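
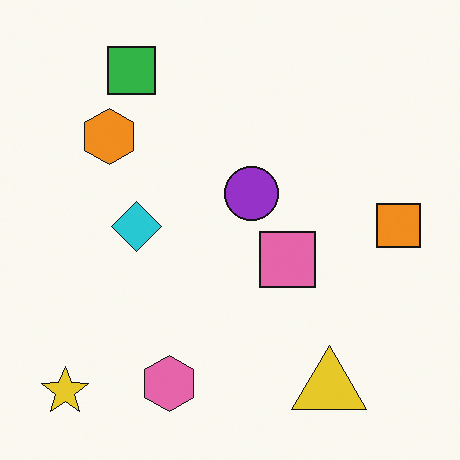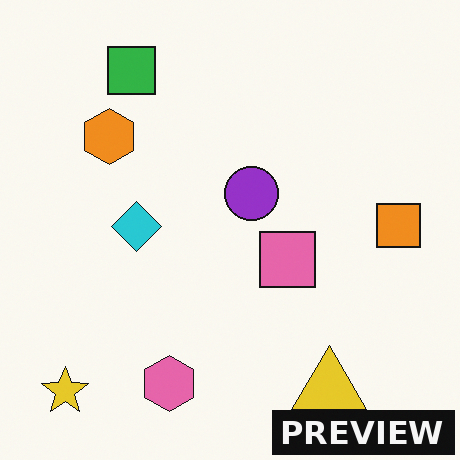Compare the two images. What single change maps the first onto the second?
The transformation is: watermarked with the text "PREVIEW" in the lower-right corner.

A dark label reading "PREVIEW" appears in the lower-right corner.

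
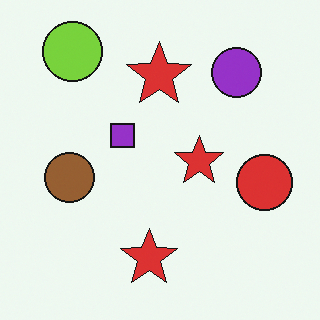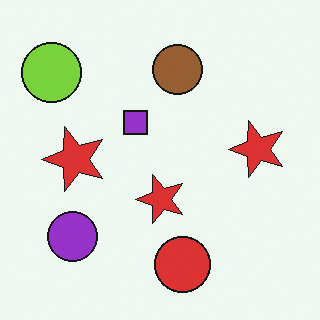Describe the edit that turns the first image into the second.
The image was transposed (reflected across the top-left ↔ bottom-right diagonal).

Shapes have swapped their row and column positions — what was in the top-right is now in the bottom-left — a diagonal reflection.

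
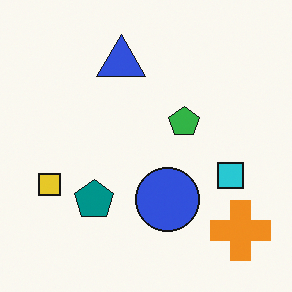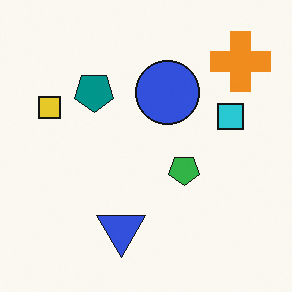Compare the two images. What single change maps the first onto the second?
The second image is the first flipped vertically (top ↔ bottom).

The blue triangle is in the top of the first image and the bottom of the second — shapes on opposite sides of the horizontal midline have swapped in a mirror flip.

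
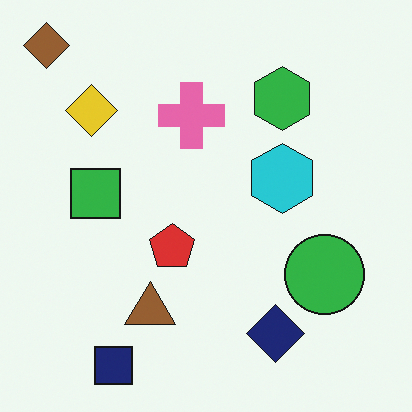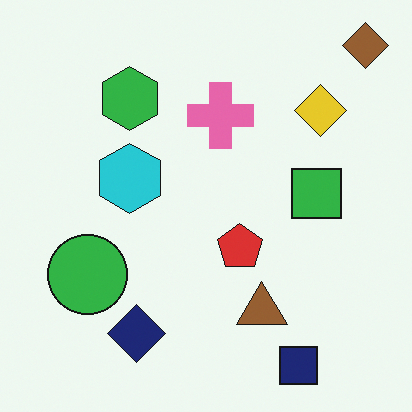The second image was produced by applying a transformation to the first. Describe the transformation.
The image was flipped horizontally (left ↔ right).

The brown diamond is in the top-left of the first image and the top-right of the second — shapes on opposite sides of the vertical midline have swapped in a mirror flip.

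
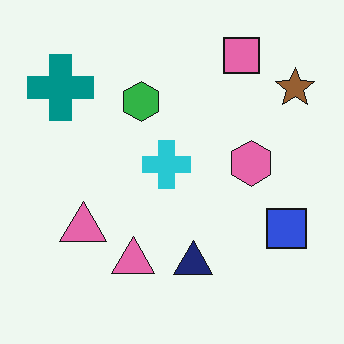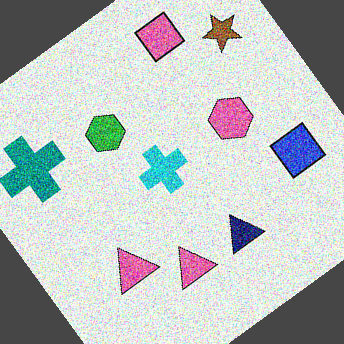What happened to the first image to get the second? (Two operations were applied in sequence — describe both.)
It was degraded with a thick layer of grain, then rotated counter-clockwise by a large amount — several tens of degrees.

Random speckle covers the whole image, including the flat background. Every shape is tilted by the same angle and the image corners show triangular fill wedges — a whole-image rotation by a non-right angle.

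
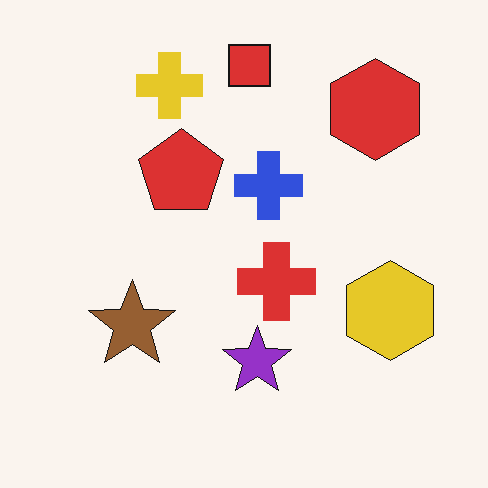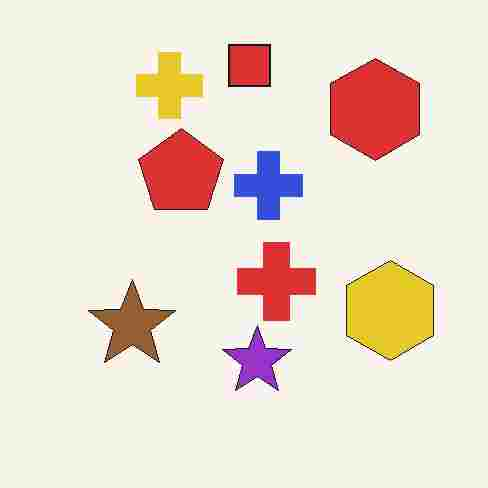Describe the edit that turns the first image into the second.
The transformation is: degraded with heavy JPEG compression.

Blocky 8×8 compression artifacts appear around shape edges and the flat background shows ringing — characteristic JPEG degradation.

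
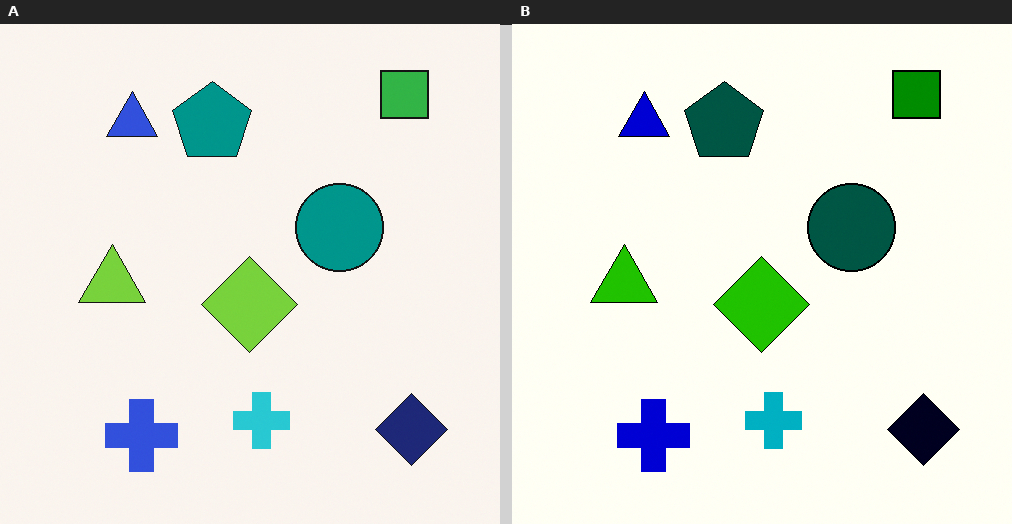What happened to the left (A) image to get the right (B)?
The right (B) image is the left (A) boosted in contrast.

Tones are pushed away from mid-grey across the whole image — a global contrast change.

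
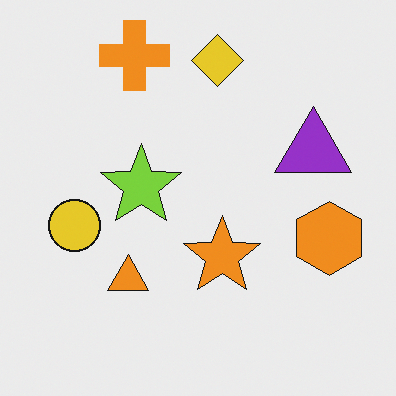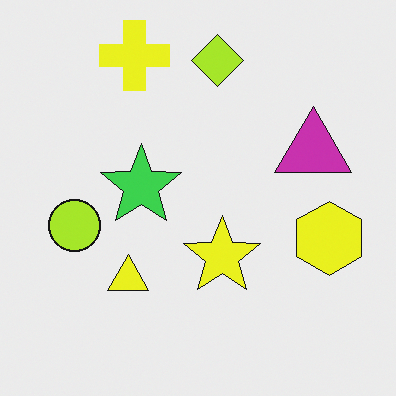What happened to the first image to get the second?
The transformation is: hue-shifted by a small amount.

Every shape's color has rotated by the same amount around the hue wheel — a uniform hue shift.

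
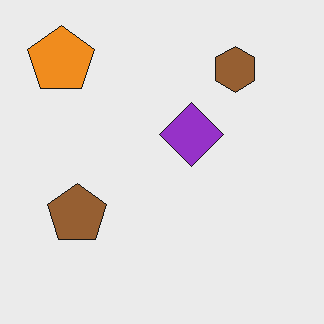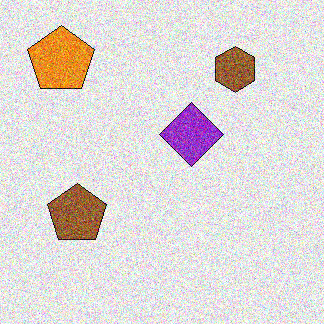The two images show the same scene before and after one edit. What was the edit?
Degraded with a thick layer of grain.

Random speckle covers the whole image, including the flat background.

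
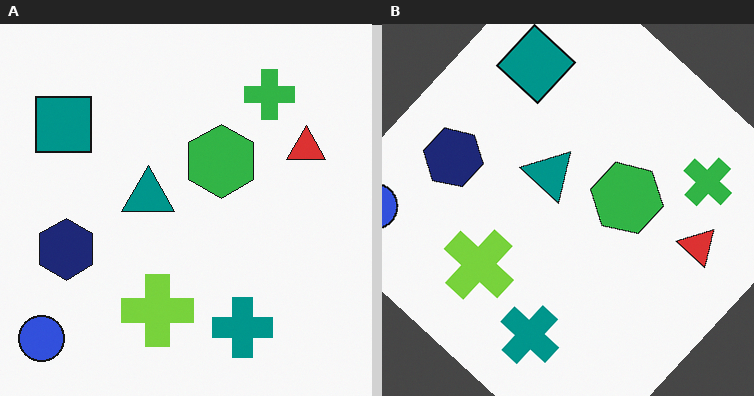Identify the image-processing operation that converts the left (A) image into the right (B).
The transformation is: rotated clockwise by a large amount — several tens of degrees.

Every shape is tilted by the same angle and the image corners show triangular fill wedges — a whole-image rotation by a non-right angle.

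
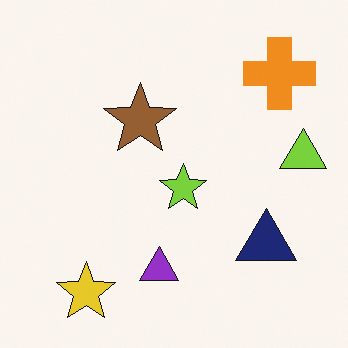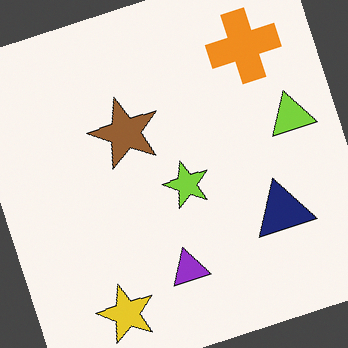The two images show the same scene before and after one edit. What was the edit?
Rotated counter-clockwise by a moderate amount.

Every shape is tilted by the same angle and the image corners show triangular fill wedges — a whole-image rotation by a non-right angle.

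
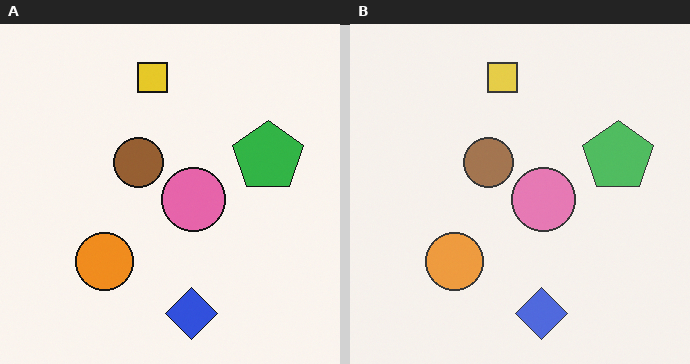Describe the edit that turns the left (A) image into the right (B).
This is the original image given slightly reduced contrast.

Tones are pushed toward mid-grey across the whole image — a global contrast change.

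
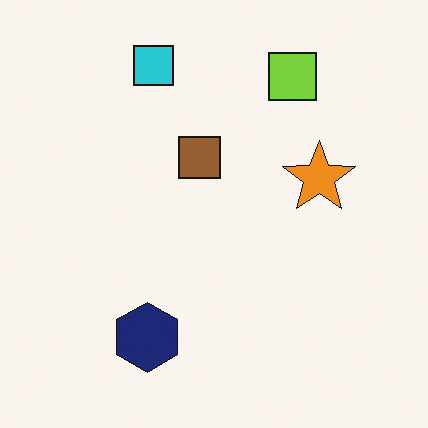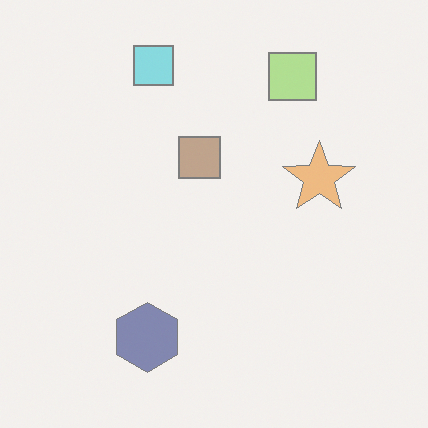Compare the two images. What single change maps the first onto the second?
Washed out (contrast reduced).

Tones are pushed toward mid-grey across the whole image — a global contrast change.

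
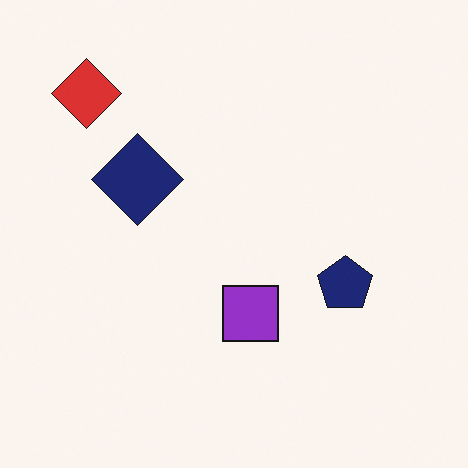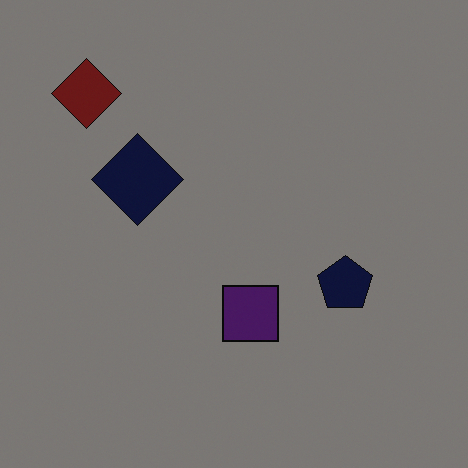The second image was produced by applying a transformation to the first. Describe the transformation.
The transformation is: darkened a lot.

Every pixel — background and shapes alike — is uniformly darkened.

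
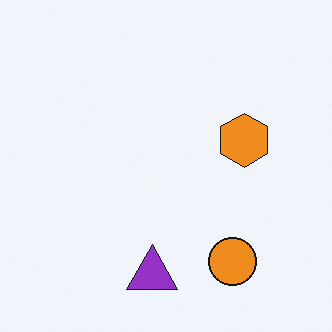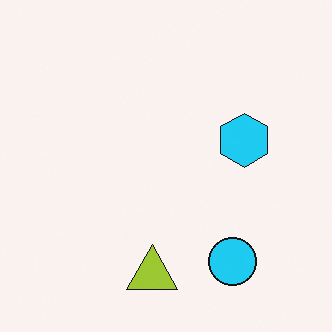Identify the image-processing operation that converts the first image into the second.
The transformation is: hue-shifted by a large amount.

Every shape's color has rotated by the same amount around the hue wheel — a uniform hue shift.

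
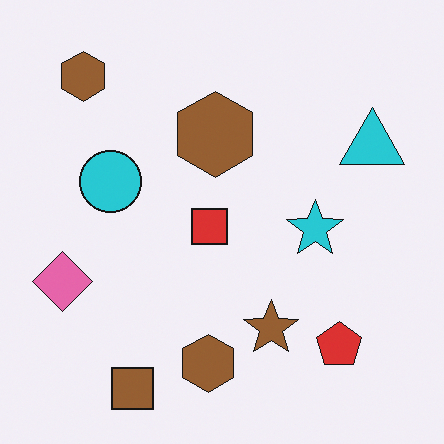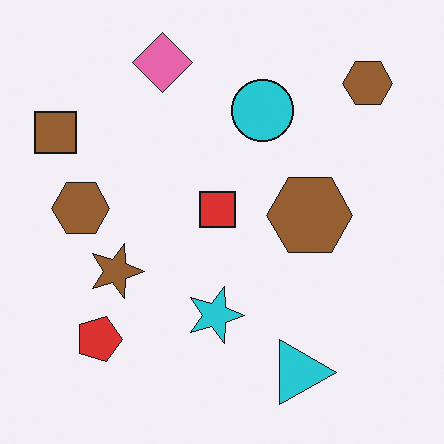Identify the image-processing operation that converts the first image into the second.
The image was rotated 90° clockwise.

The brown square sits in the bottom-left of the first image and the top-left of the second — consistent with a whole-image 90° clockwise rotation.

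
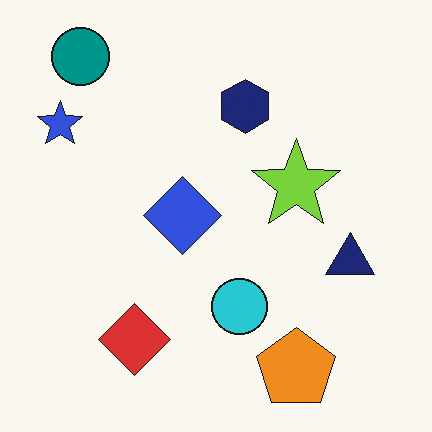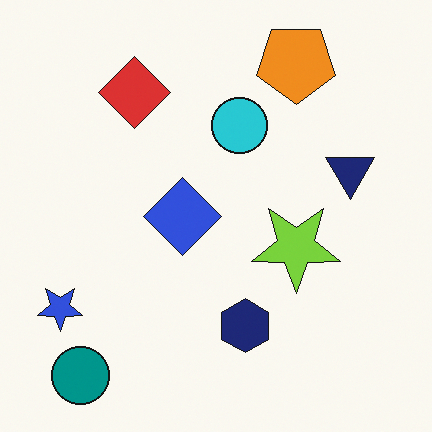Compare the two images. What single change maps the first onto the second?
The image was flipped vertically (top ↔ bottom).

The teal circle is in the top-left of the first image and the bottom-left of the second — shapes on opposite sides of the horizontal midline have swapped in a mirror flip.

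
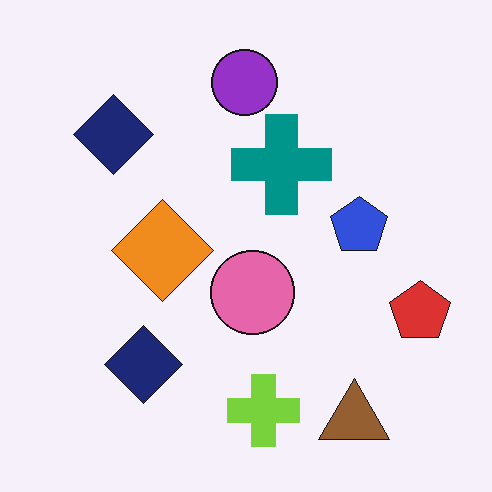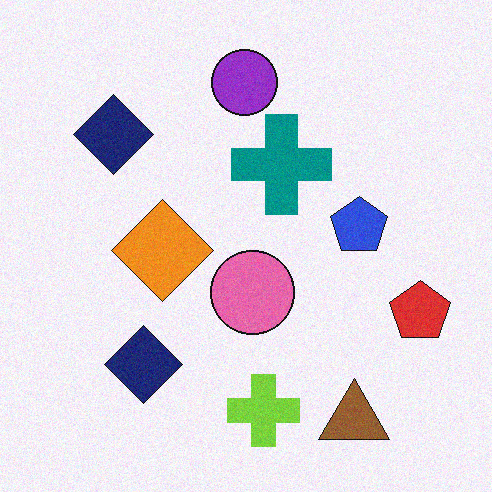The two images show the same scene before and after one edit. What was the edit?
It was degraded with subtle gaussian noise.

Random speckle covers the whole image, including the flat background.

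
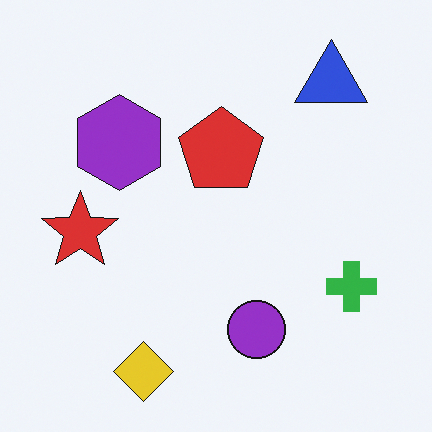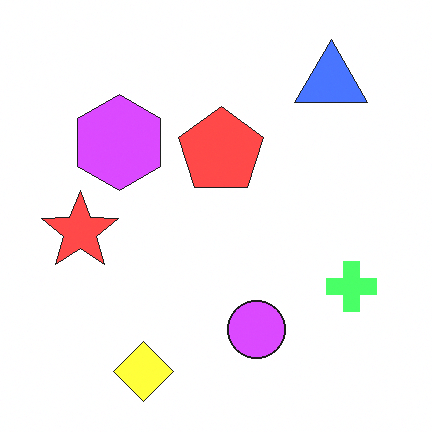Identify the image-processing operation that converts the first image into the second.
The transformation is: noticeably brightened.

Every pixel — background and shapes alike — is uniformly brightened.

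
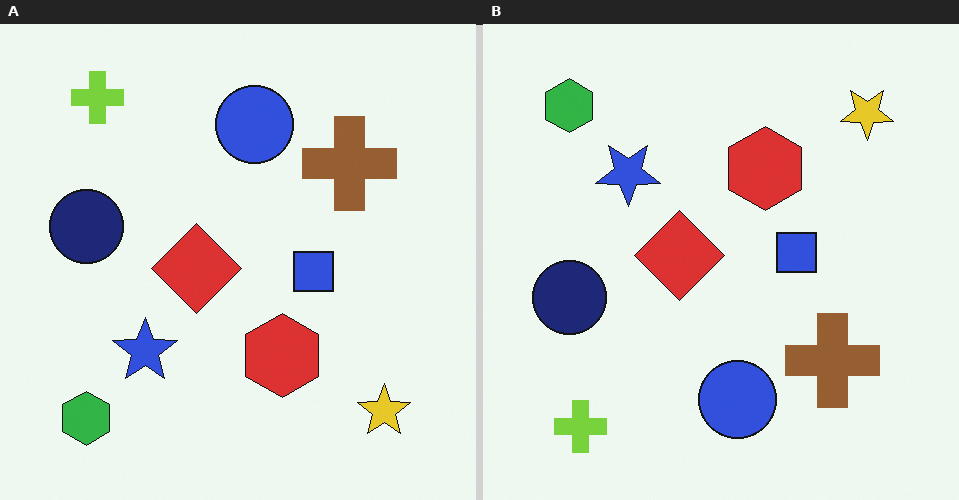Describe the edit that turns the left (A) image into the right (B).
The transformation is: flipped vertically (top ↔ bottom).

The lime cross is in the top-left of the left (A) image and the bottom-left of the right (B) — shapes on opposite sides of the horizontal midline have swapped in a mirror flip.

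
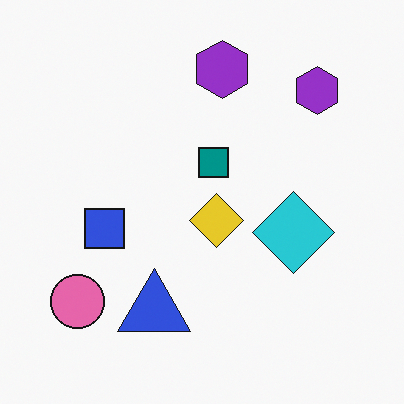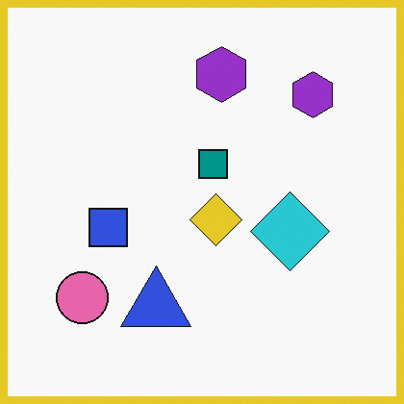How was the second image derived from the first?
This is the original image framed with a yellow border.

A solid yellow frame runs around the edge of the second image, with the content slightly shrunk inside it.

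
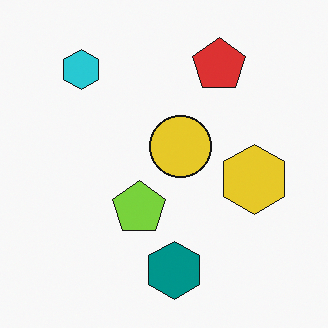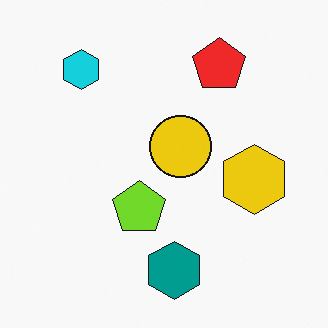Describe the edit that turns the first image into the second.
This is the original image slightly oversaturated.

All colors are more vivid — a global saturation change.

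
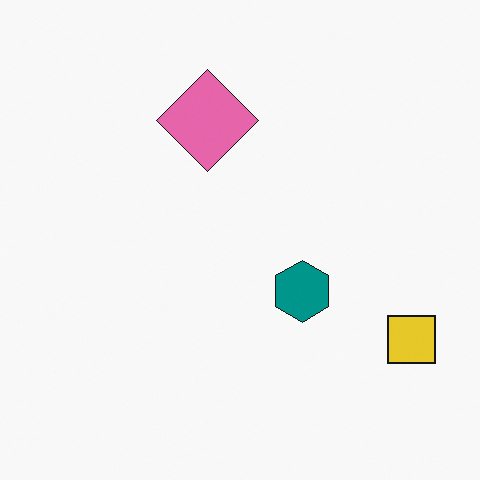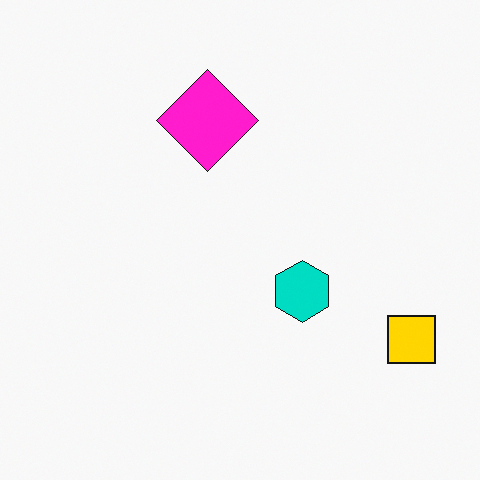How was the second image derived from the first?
The image was made much more vivid (saturation change).

All colors are more vivid — a global saturation change.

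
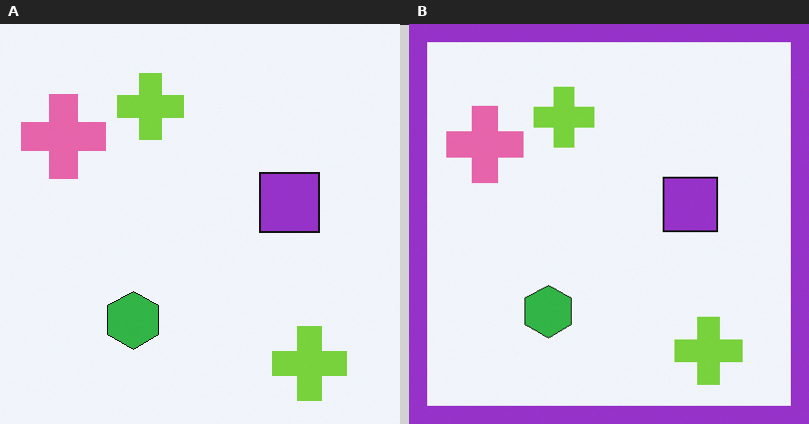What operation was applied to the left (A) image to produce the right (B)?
This is the original image framed with a purple border.

A solid purple frame runs around the edge of the right (B) image, with the content slightly shrunk inside it.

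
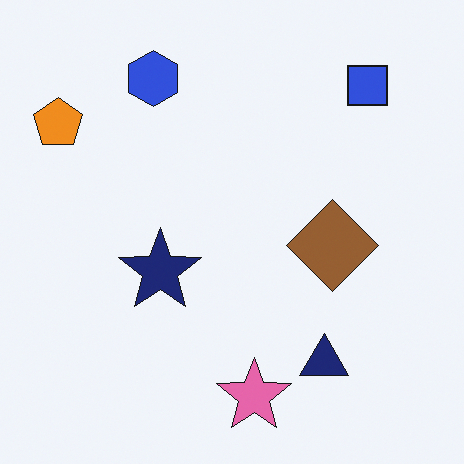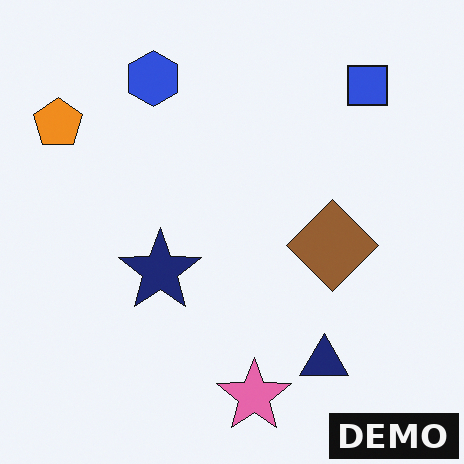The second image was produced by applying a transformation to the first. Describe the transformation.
The transformation is: watermarked with the text "DEMO" in the lower-right corner.

A dark label reading "DEMO" appears in the lower-right corner.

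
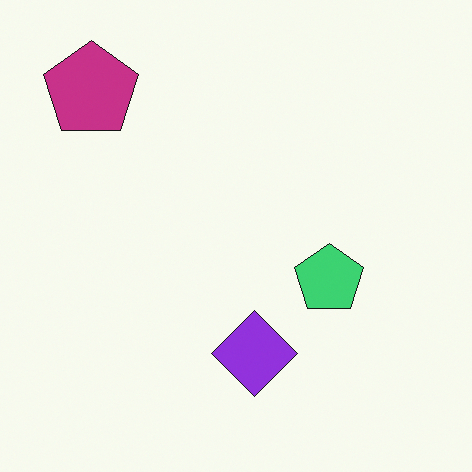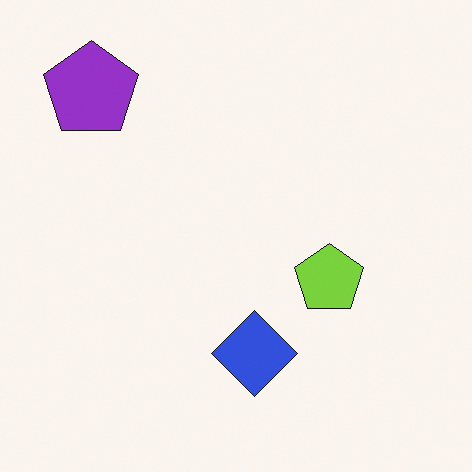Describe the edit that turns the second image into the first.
The transformation is: hue-shifted by a small amount.

Every shape's color has rotated by the same amount around the hue wheel — a uniform hue shift.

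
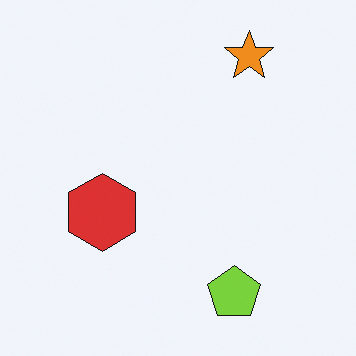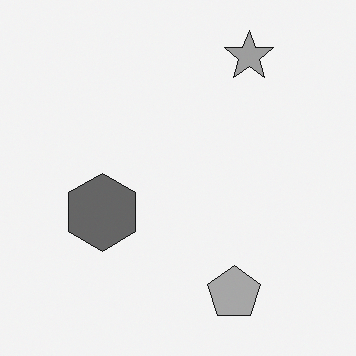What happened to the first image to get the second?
The image was converted to grayscale.

All color is removed — every shape is now a shade of grey.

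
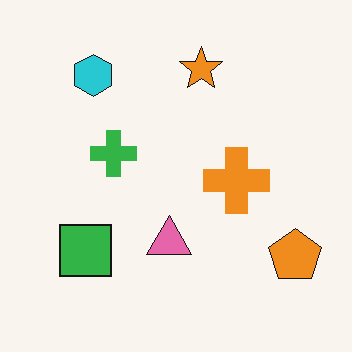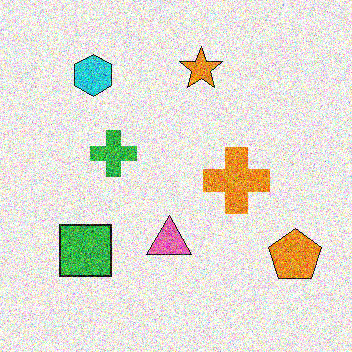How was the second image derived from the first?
This is the original image degraded with heavy additive noise.

Random speckle covers the whole image, including the flat background.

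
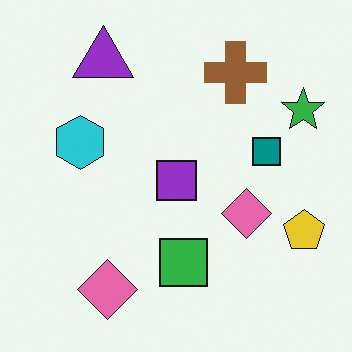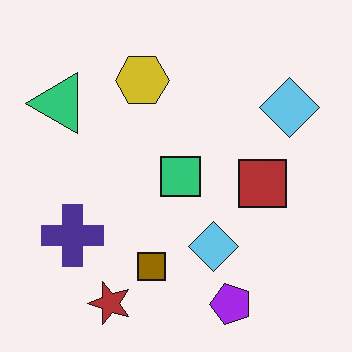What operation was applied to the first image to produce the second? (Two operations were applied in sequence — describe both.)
Hue-shifted through roughly half the color wheel, then transposed (reflected across the top-left ↔ bottom-right diagonal).

Every shape's color has rotated by the same amount around the hue wheel — a uniform hue shift. Shapes have swapped their row and column positions — what was in the top-right is now in the bottom-left — a diagonal reflection.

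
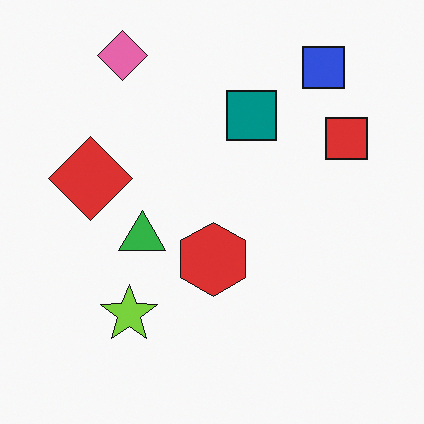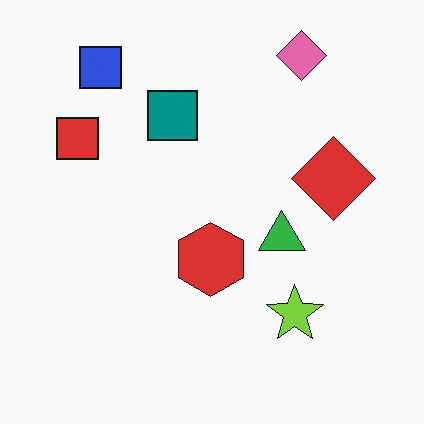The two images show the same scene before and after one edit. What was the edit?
Flipped horizontally (left ↔ right).

The red square is in the top-right of the first image and the top-left of the second — shapes on opposite sides of the vertical midline have swapped in a mirror flip.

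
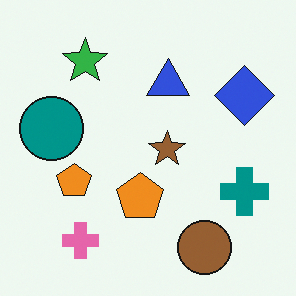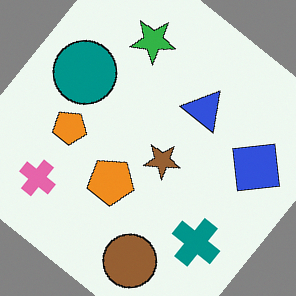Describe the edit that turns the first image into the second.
The image was rotated clockwise by a large amount — several tens of degrees.

Every shape is tilted by the same angle and the image corners show triangular fill wedges — a whole-image rotation by a non-right angle.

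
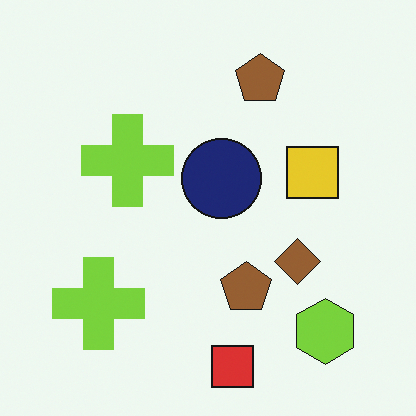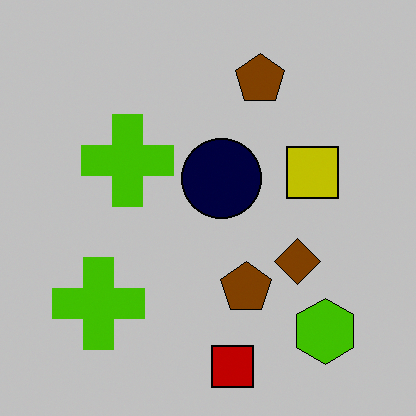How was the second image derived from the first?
The second image is the first heavily posterized to just a handful of flat colors.

Each flat color has snapped to a coarser quantized level — most visibly, the near-white background has dropped to a flat grey.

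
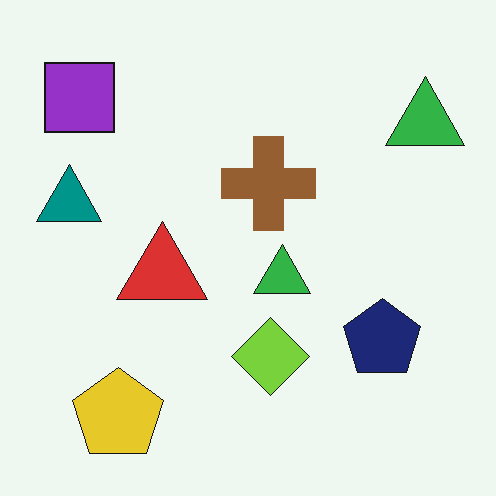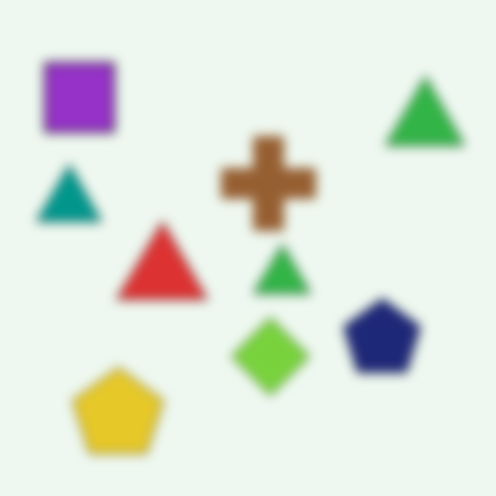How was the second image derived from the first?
This is the original image strongly gaussian-blurred.

Shape edges and outlines are uniformly softened across the whole image.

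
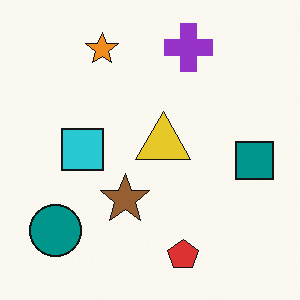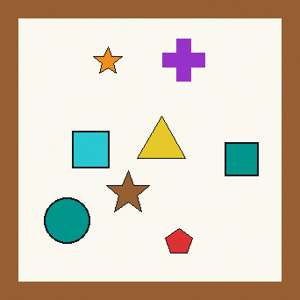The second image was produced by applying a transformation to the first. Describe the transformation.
The image was framed with a brown border.

A solid brown frame runs around the edge of the second image, with the content slightly shrunk inside it.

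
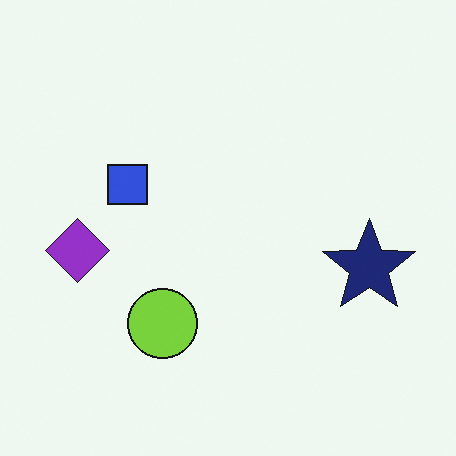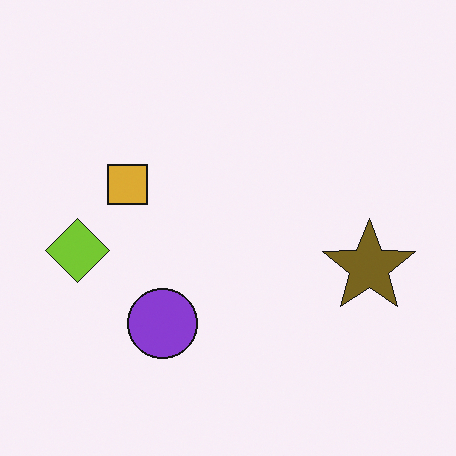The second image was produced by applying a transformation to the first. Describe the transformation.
It was hue-shifted by a large amount.

Every shape's color has rotated by the same amount around the hue wheel — a uniform hue shift.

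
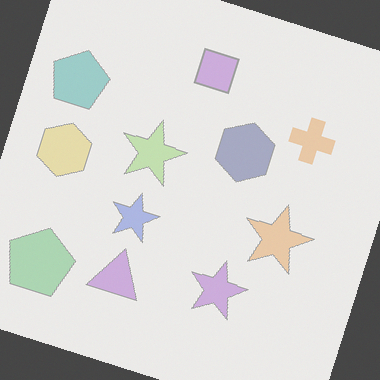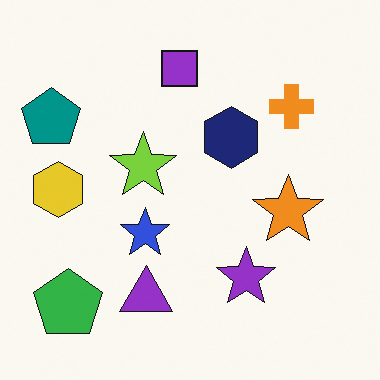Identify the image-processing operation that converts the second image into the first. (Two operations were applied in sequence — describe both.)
The image was given much lower contrast, then rotated clockwise by a clearly visible amount.

Tones are pushed toward mid-grey across the whole image — a global contrast change. Every shape is tilted by the same angle and the image corners show triangular fill wedges — a whole-image rotation by a non-right angle.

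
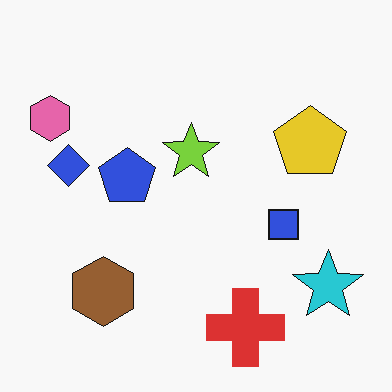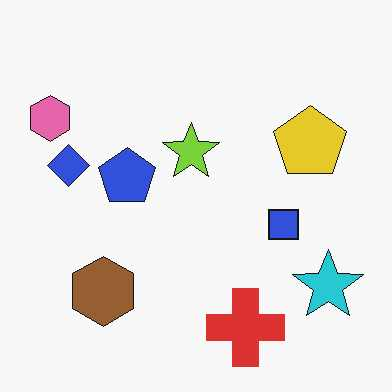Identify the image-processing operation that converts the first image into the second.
Given moderate JPEG compression.

Blocky 8×8 compression artifacts appear around shape edges and the flat background shows ringing — characteristic JPEG degradation.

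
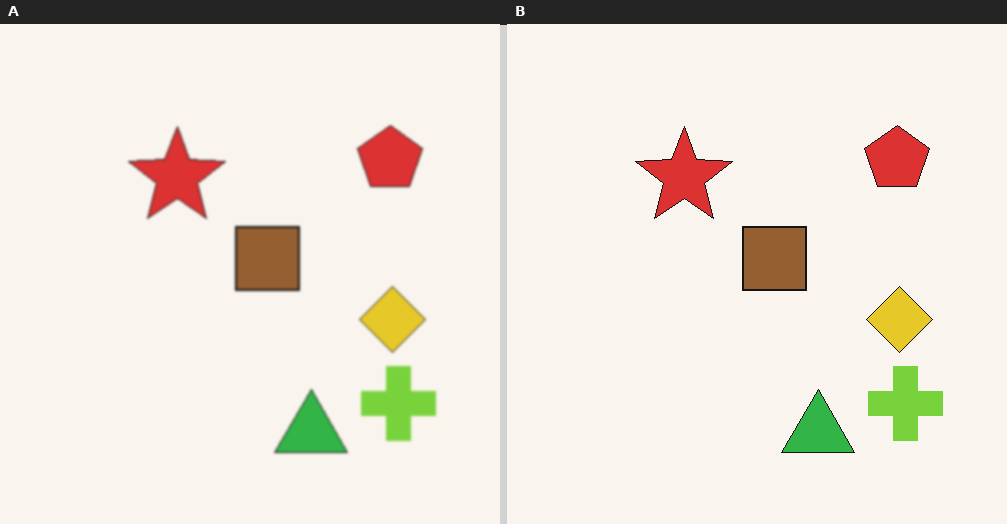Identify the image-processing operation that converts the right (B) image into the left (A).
Slightly softened.

Shape edges and outlines are uniformly softened across the whole image.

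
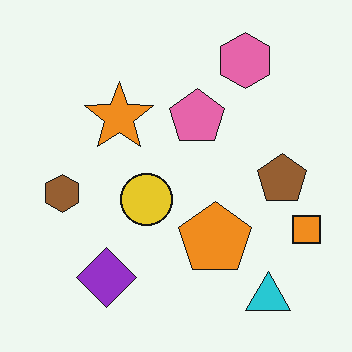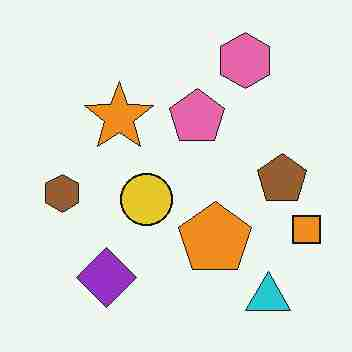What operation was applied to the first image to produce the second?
Heavily JPEG-compressed with obvious blocking artifacts.

Blocky 8×8 compression artifacts appear around shape edges and the flat background shows ringing — characteristic JPEG degradation.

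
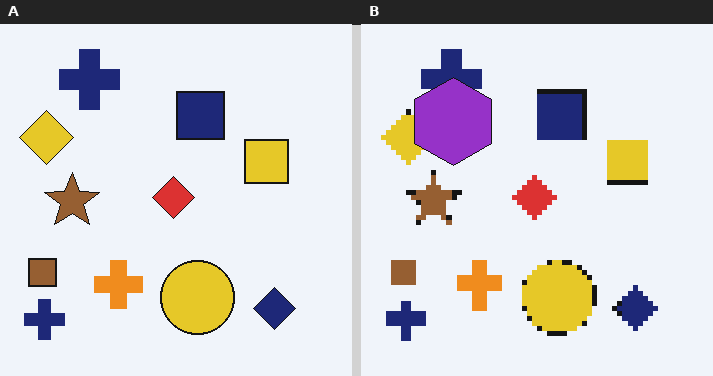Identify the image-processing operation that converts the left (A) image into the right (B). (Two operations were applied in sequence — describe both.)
It was mildly pixelated, then overlaid with an additional purple hexagon.

Shapes are reduced to large square blocks; fine edges and outlines are lost — a downscale-then-upscale (mosaic) effect. A purple hexagon appears in the right (B) image that is absent from the left (A).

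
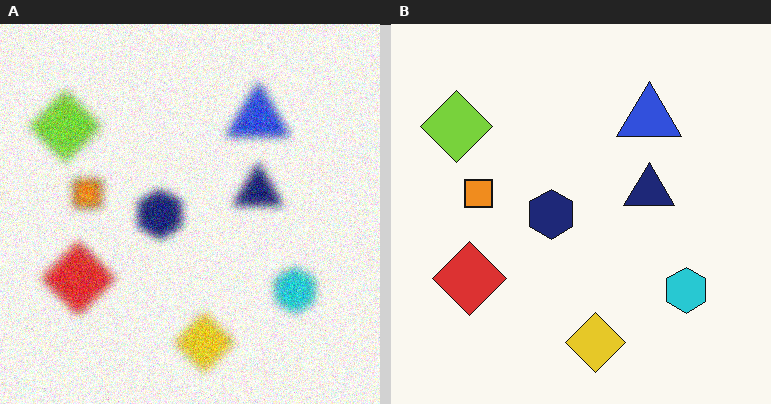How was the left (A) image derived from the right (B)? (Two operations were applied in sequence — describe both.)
It was moderately blurred, then degraded with moderate additive noise.

Shape edges and outlines are uniformly softened across the whole image. Random speckle covers the whole image, including the flat background.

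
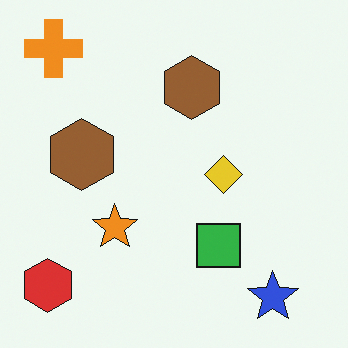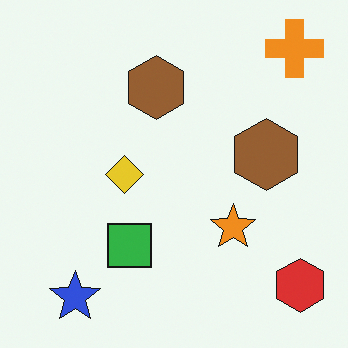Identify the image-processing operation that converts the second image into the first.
The image was flipped horizontally (left ↔ right).

The red hexagon is in the bottom-right of the second image and the bottom-left of the first — shapes on opposite sides of the vertical midline have swapped in a mirror flip.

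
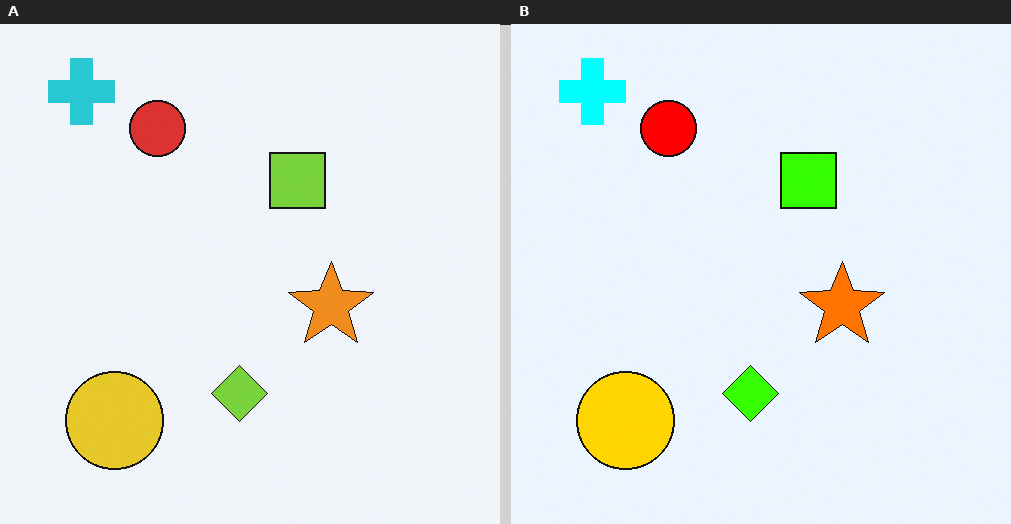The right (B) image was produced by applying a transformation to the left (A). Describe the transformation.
The right (B) image is the left (A) made much more vivid (saturation change).

All colors are more vivid — a global saturation change.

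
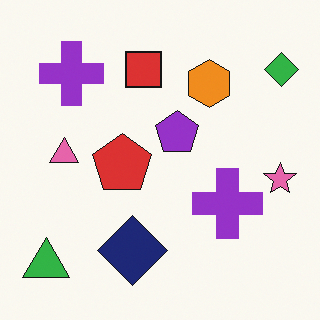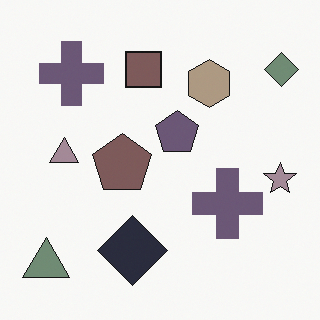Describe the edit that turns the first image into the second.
The second image is the first made much more muted (saturation change).

All colors are more muted and greyish — a global saturation change.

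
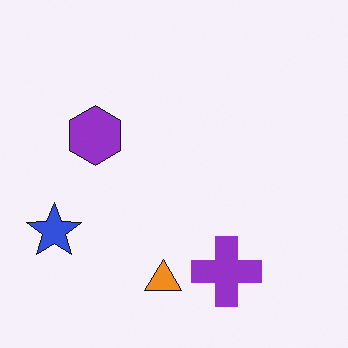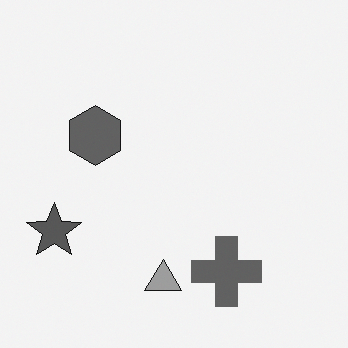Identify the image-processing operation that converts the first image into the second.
Converted to grayscale.

All color is removed — every shape is now a shade of grey.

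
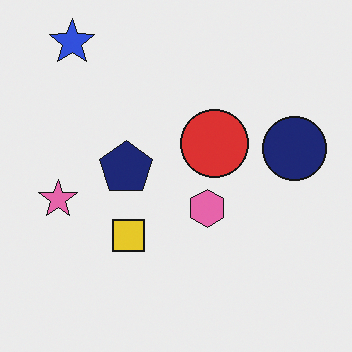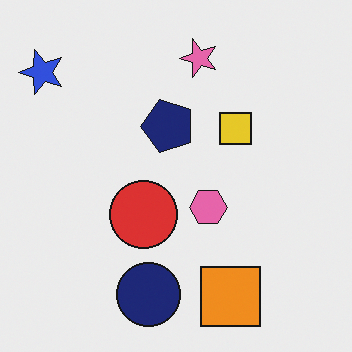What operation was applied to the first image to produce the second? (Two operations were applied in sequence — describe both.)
Transposed (reflected across the top-left ↔ bottom-right diagonal), then overlaid with an additional orange square.

Shapes have swapped their row and column positions — what was in the top-right is now in the bottom-left — a diagonal reflection. An orange square appears in the second image that is absent from the first.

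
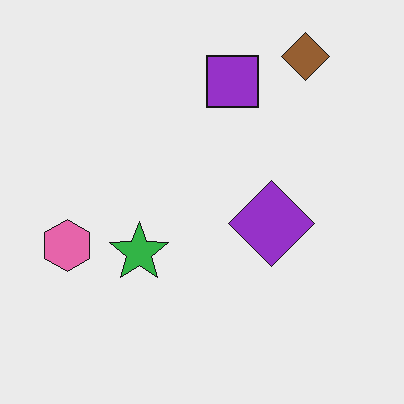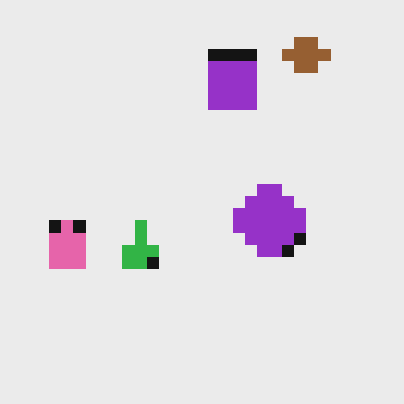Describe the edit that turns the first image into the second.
It was heavily pixelated into large blocks.

Shapes are reduced to large square blocks; fine edges and outlines are lost — a downscale-then-upscale (mosaic) effect.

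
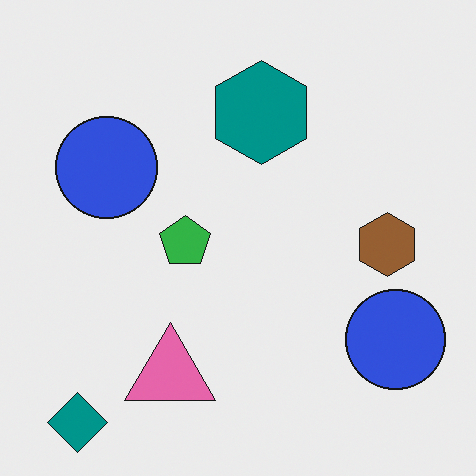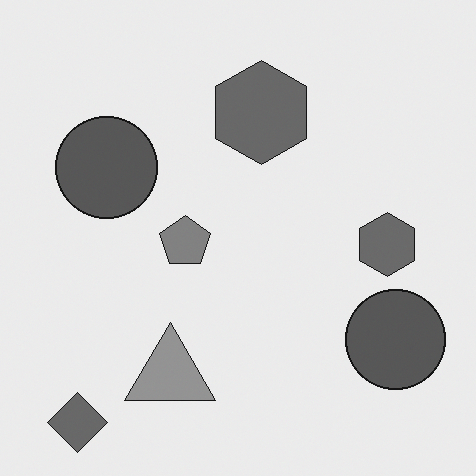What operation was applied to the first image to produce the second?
The transformation is: converted to grayscale.

All color is removed — every shape is now a shade of grey.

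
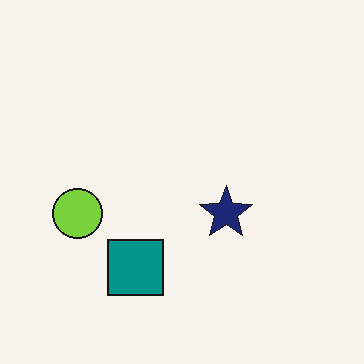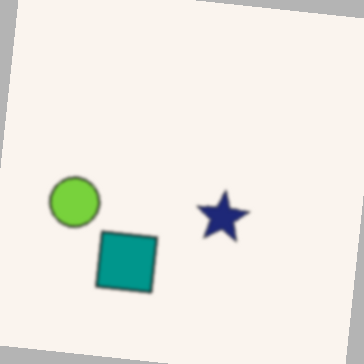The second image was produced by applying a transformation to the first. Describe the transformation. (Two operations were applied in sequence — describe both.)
Slightly softened, then rotated clockwise by a slight angle.

Shape edges and outlines are uniformly softened across the whole image. Every shape is tilted by the same angle and the image corners show triangular fill wedges — a whole-image rotation by a non-right angle.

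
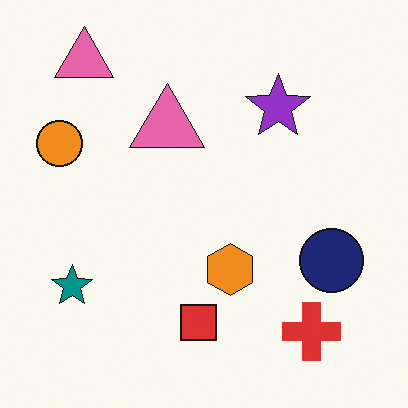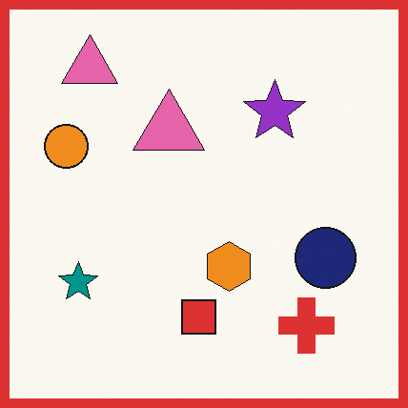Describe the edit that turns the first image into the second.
The second image is the first framed with a red border.

A solid red frame runs around the edge of the second image, with the content slightly shrunk inside it.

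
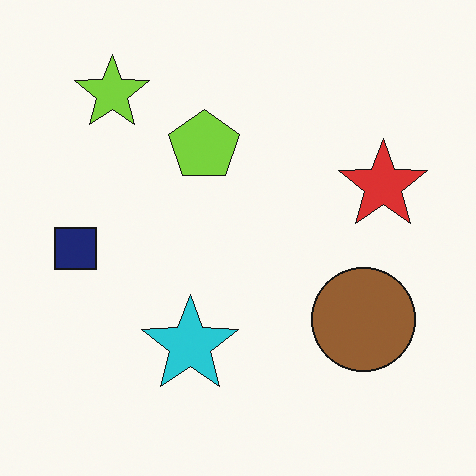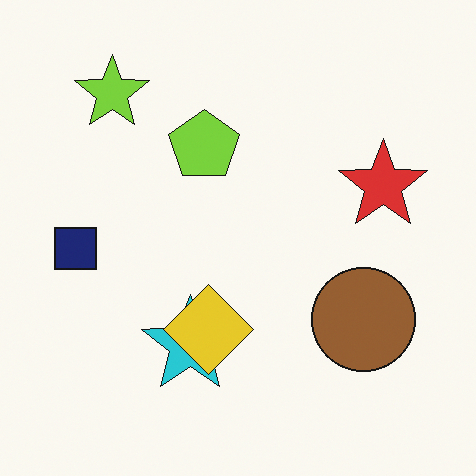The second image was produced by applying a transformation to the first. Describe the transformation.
This is the original image overlaid with an additional yellow diamond.

A yellow diamond appears in the second image that is absent from the first.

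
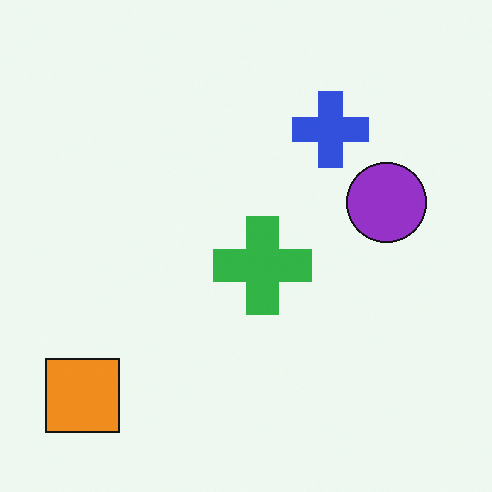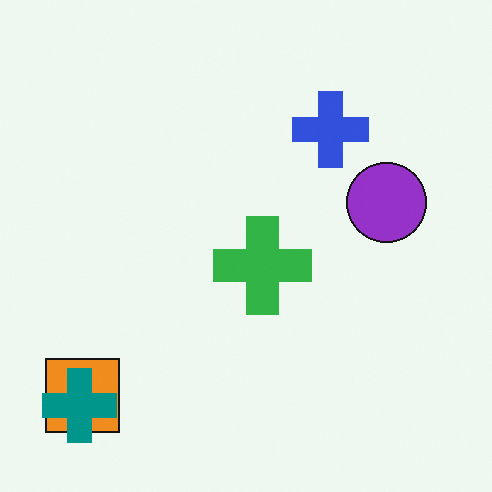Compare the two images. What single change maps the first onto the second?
Overlaid with an additional teal cross.

A teal cross appears in the second image that is absent from the first.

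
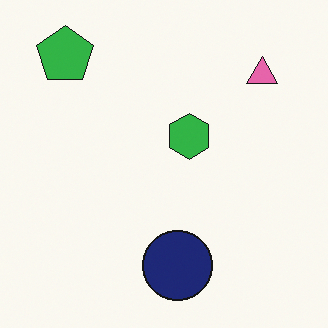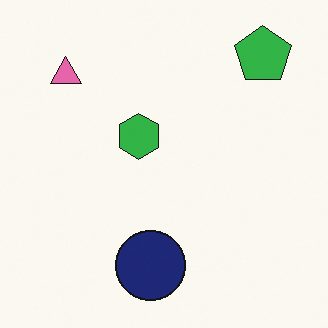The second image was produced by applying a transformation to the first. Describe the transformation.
The transformation is: flipped horizontally (left ↔ right).

The green pentagon is in the top-left of the first image and the top-right of the second — shapes on opposite sides of the vertical midline have swapped in a mirror flip.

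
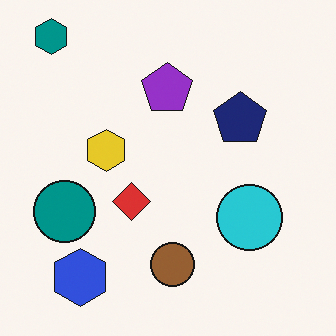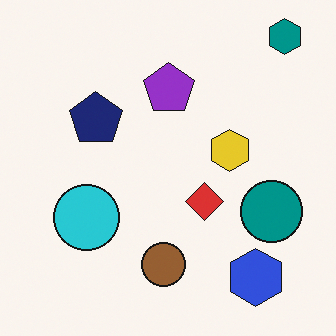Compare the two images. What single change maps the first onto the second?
The transformation is: flipped horizontally (left ↔ right).

The teal hexagon is in the top-left of the first image and the top-right of the second — shapes on opposite sides of the vertical midline have swapped in a mirror flip.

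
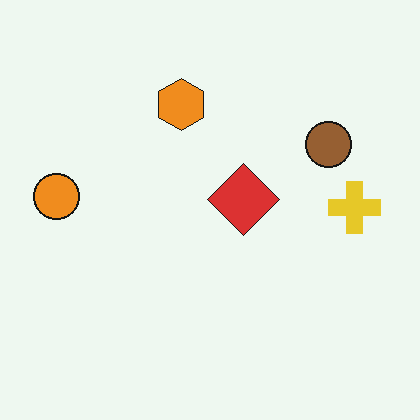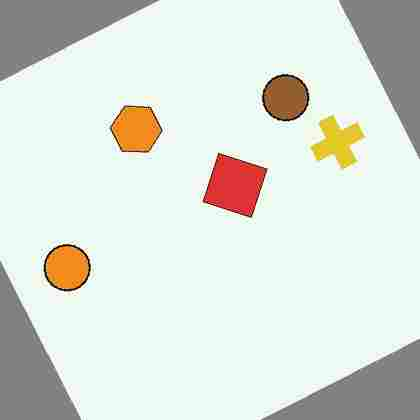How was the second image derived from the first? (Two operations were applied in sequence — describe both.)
This is the original image rotated counter-clockwise by a moderate amount, then degraded with heavy JPEG compression.

Every shape is tilted by the same angle and the image corners show triangular fill wedges — a whole-image rotation by a non-right angle. Blocky 8×8 compression artifacts appear around shape edges and the flat background shows ringing — characteristic JPEG degradation.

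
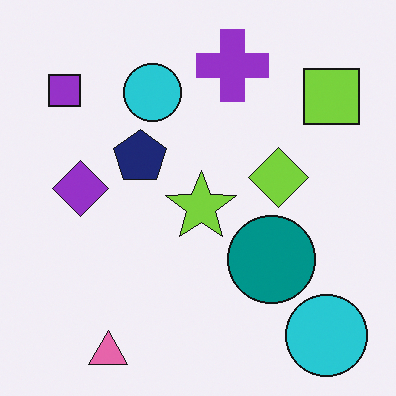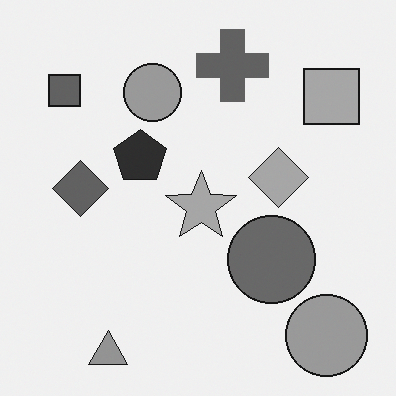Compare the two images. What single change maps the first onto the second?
The second image is the first converted to grayscale.

All color is removed — every shape is now a shade of grey.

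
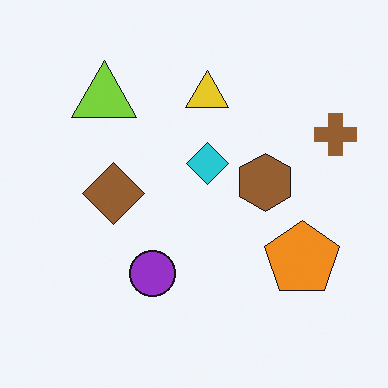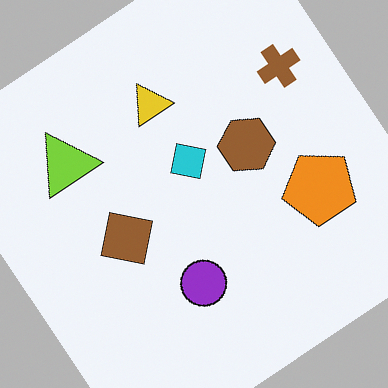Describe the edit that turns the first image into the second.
The image was rotated counter-clockwise by a large amount — several tens of degrees.

Every shape is tilted by the same angle and the image corners show triangular fill wedges — a whole-image rotation by a non-right angle.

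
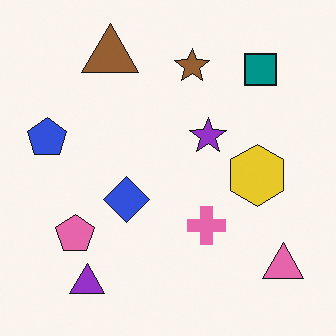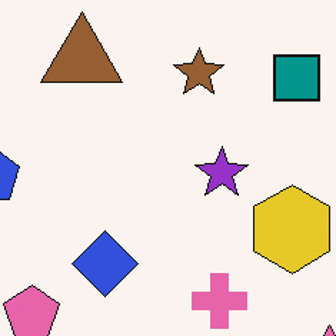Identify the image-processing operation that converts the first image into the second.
The transformation is: cropped slightly and scaled back up.

The visible shapes are larger and the field of view is narrower; shapes near the original edges may be partly or wholly outside the frame — a crop-and-rescale.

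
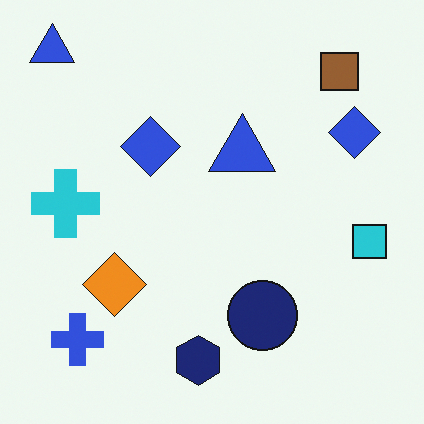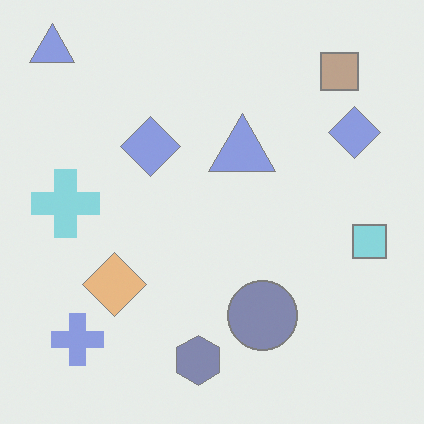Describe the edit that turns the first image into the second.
The image was washed out (contrast reduced).

Tones are pushed toward mid-grey across the whole image — a global contrast change.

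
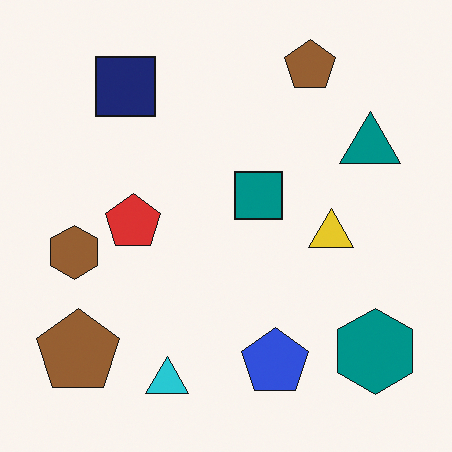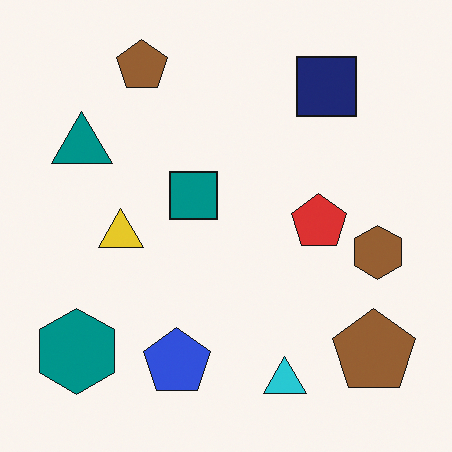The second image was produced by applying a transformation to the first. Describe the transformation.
The second image is the first flipped horizontally (left ↔ right).

The brown hexagon is in the left of the first image and the right of the second — shapes on opposite sides of the vertical midline have swapped in a mirror flip.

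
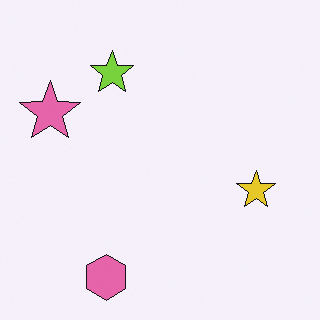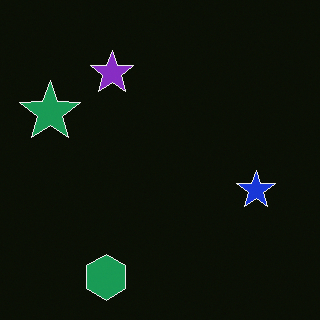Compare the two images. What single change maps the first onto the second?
The transformation is: color-inverted (negative).

The light background has become dark and every shape's color is its complement — a photographic negative.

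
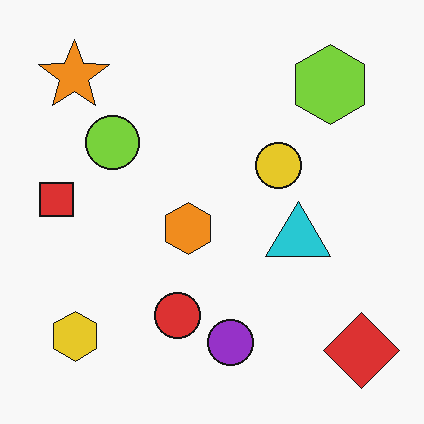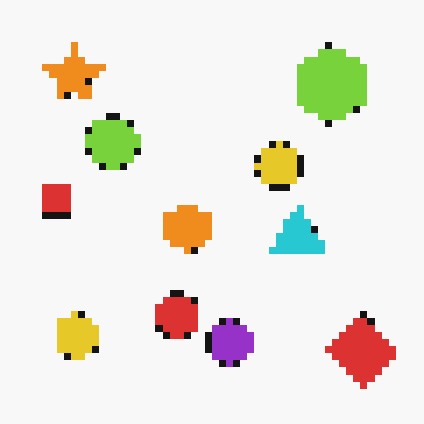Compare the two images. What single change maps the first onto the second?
The transformation is: moderately pixelated.

Shapes are reduced to large square blocks; fine edges and outlines are lost — a downscale-then-upscale (mosaic) effect.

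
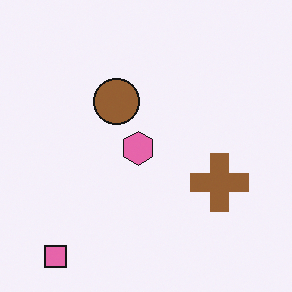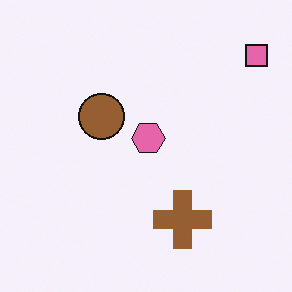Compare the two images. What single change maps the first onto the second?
The image was transposed (reflected across the top-left ↔ bottom-right diagonal).

Shapes have swapped their row and column positions — what was in the top-right is now in the bottom-left — a diagonal reflection.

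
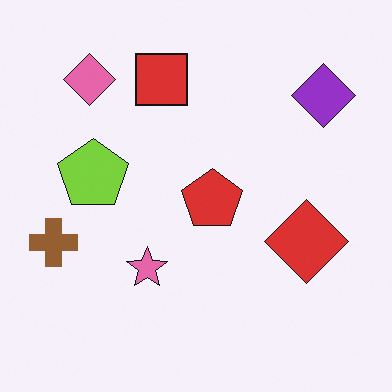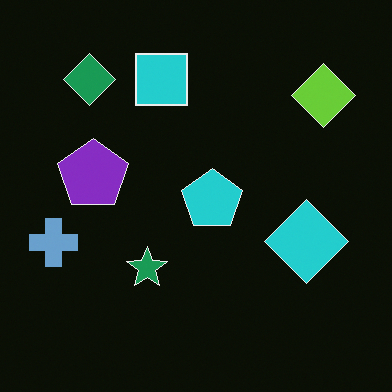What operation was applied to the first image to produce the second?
It was color-inverted (negative).

The light background has become dark and every shape's color is its complement — a photographic negative.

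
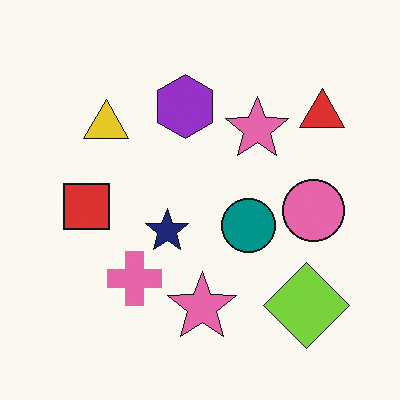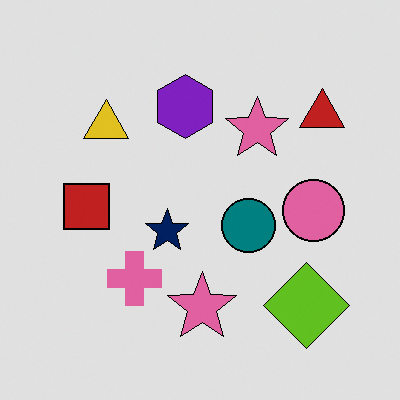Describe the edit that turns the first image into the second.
This is the original image posterized to a reduced palette.

Each flat color has snapped to a coarser quantized level — most visibly, the near-white background has dropped to a flat grey.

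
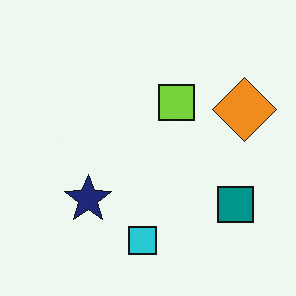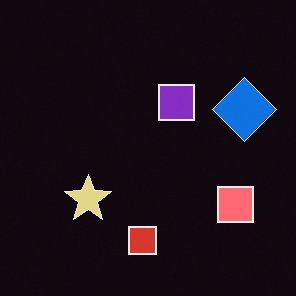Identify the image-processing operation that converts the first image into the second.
The transformation is: color-inverted (negative).

The light background has become dark and every shape's color is its complement — a photographic negative.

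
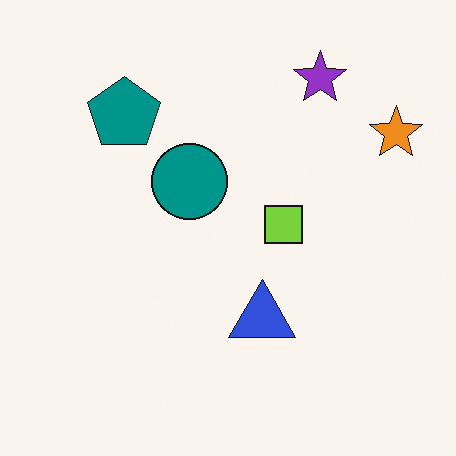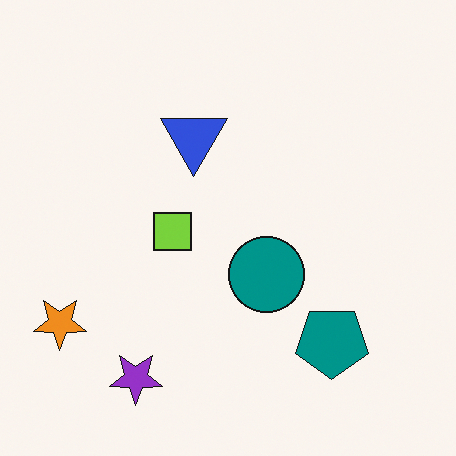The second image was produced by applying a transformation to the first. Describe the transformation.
The image was rotated 180°.

The orange star sits in the top-right of the first image and the bottom-left of the second — consistent with a whole-image 180° rotation.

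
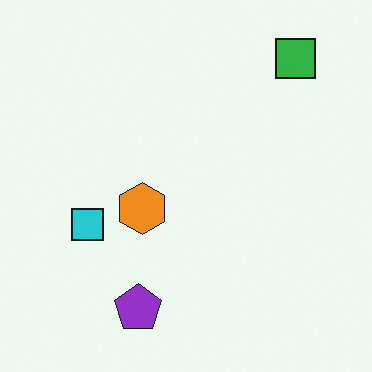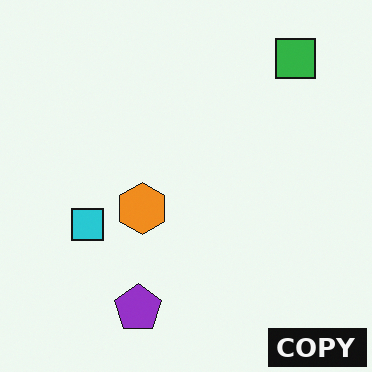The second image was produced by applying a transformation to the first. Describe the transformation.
The image was watermarked with the text "COPY" in the lower-right corner.

A dark label reading "COPY" appears in the lower-right corner.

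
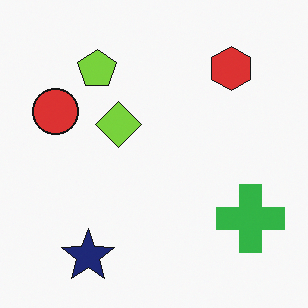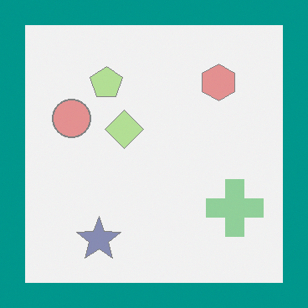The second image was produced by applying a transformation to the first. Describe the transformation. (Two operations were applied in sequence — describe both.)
It was given much lower contrast, then framed with a teal border.

Tones are pushed toward mid-grey across the whole image — a global contrast change. A solid teal frame runs around the edge of the second image, with the content slightly shrunk inside it.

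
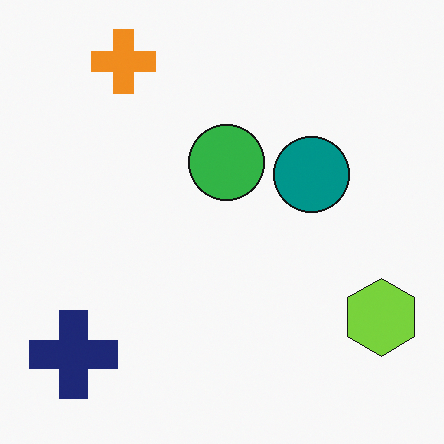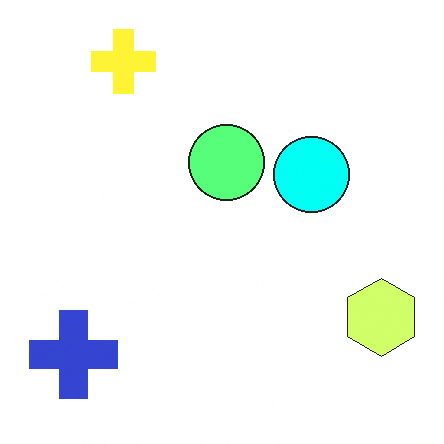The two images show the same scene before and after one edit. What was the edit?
The transformation is: brightened a lot.

Every pixel — background and shapes alike — is uniformly brightened.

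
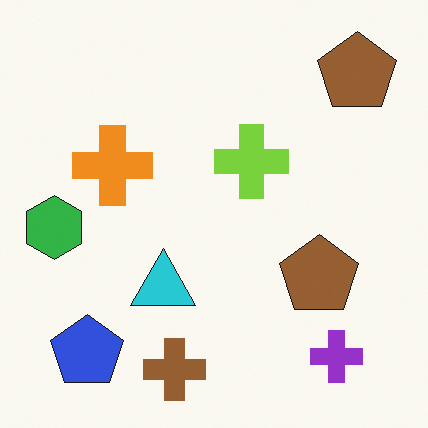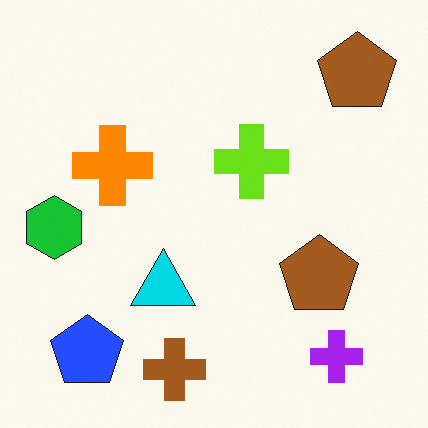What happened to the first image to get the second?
The image was slightly oversaturated.

All colors are more vivid — a global saturation change.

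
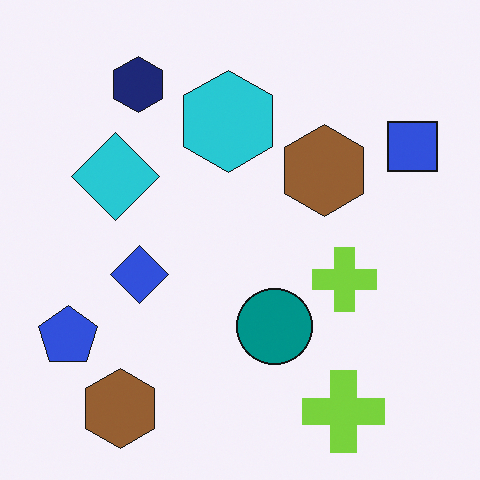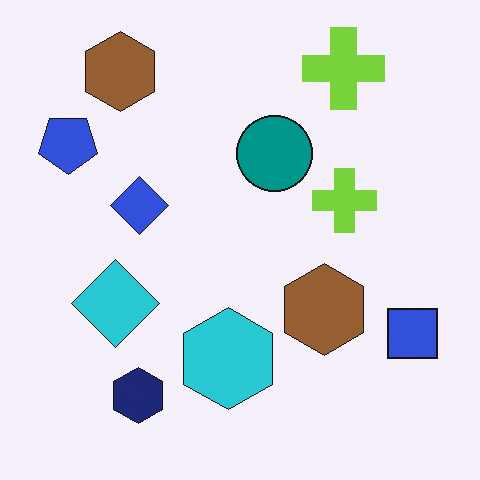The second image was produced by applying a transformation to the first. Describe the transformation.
This is the original image flipped vertically (top ↔ bottom).

The navy hexagon is in the top-left of the first image and the bottom-left of the second — shapes on opposite sides of the horizontal midline have swapped in a mirror flip.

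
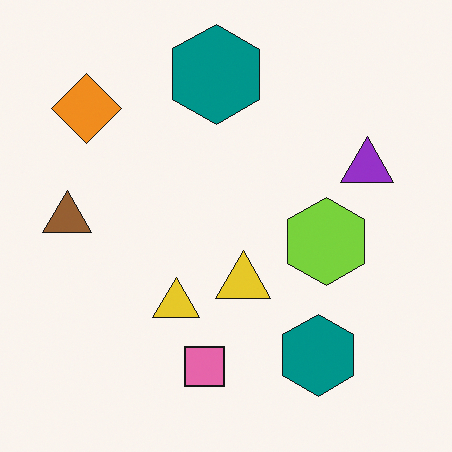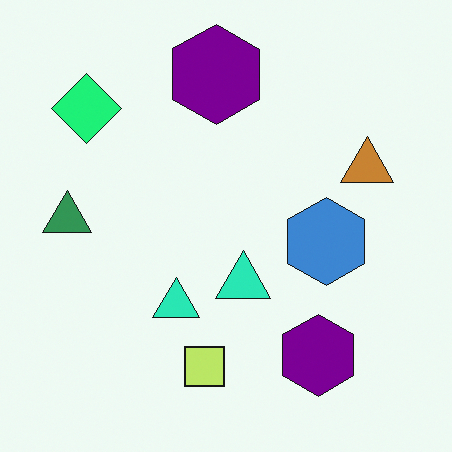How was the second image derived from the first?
The image was hue-shifted noticeably.

Every shape's color has rotated by the same amount around the hue wheel — a uniform hue shift.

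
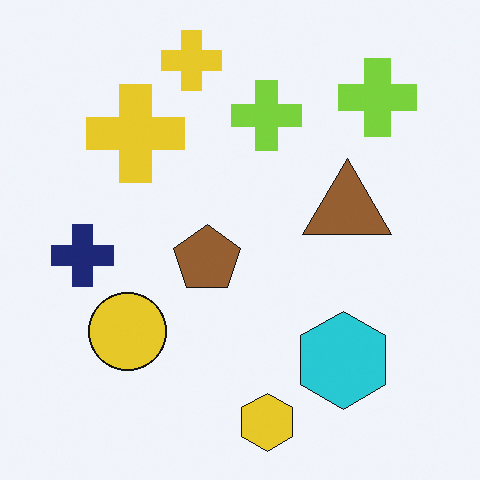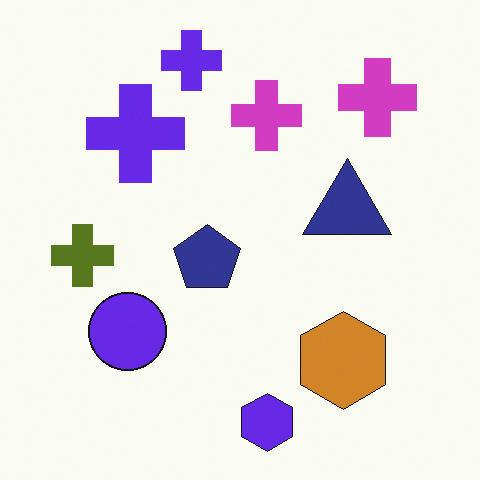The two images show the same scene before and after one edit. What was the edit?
The image was hue-shifted by a large amount.

Every shape's color has rotated by the same amount around the hue wheel — a uniform hue shift.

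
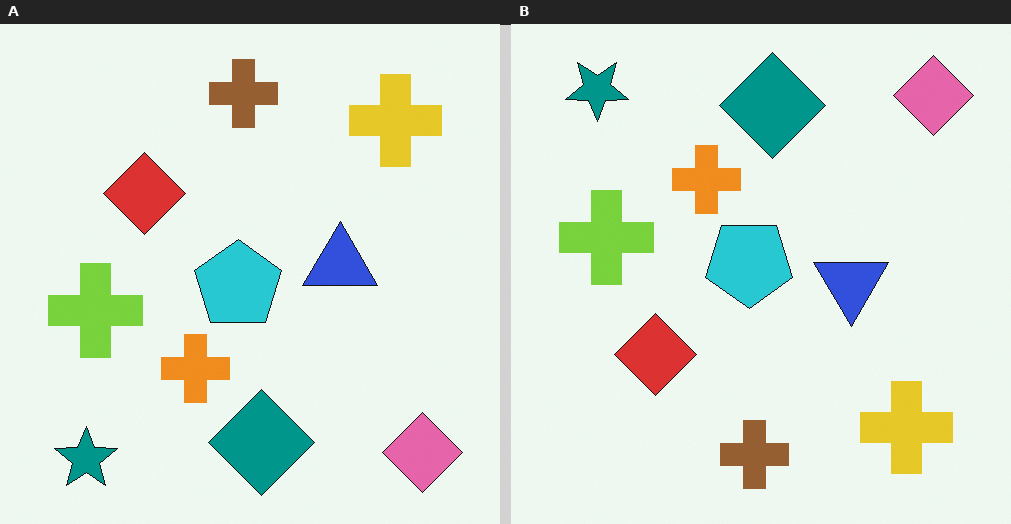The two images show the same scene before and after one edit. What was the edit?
It was flipped vertically (top ↔ bottom).

The teal star is in the bottom-left of the left (A) image and the top-left of the right (B) — shapes on opposite sides of the horizontal midline have swapped in a mirror flip.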